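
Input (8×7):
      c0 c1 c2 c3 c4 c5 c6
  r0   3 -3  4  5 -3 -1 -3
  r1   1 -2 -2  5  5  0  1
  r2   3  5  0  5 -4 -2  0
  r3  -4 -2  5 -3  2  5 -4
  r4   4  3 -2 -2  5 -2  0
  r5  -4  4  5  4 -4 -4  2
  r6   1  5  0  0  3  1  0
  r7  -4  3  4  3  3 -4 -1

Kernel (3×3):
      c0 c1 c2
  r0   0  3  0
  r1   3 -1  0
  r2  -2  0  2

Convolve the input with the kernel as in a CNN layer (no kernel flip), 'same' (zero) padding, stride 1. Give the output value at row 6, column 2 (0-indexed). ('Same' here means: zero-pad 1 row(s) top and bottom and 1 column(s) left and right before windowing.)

The receptive field on the zero-padded input at this output position is [4 5 4 / 5 0 0 / 3 4 3]. Elementwise product with the kernel and sum: 5·3 + 5·3 + 0·-1 + 3·-2 + 3·2.

30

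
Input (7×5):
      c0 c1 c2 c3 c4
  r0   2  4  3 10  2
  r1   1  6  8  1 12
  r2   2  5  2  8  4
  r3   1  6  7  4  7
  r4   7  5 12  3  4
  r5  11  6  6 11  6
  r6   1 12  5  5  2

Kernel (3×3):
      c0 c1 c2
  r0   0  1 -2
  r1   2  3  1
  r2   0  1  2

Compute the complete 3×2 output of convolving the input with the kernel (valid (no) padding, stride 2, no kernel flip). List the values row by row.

Output[0,0]: The receptive field on the input at this output position is [2 4 3 / 1 6 8 / 2 5 2]. Elementwise product with the kernel and sum: 4·1 + 3·-2 + 1·2 + 6·3 + 8·1 + 5·1 + 2·2.
Output[0,1]: The receptive field on the input at this output position is [3 10 2 / 8 1 12 / 2 8 4]. Elementwise product with the kernel and sum: 10·1 + 2·-2 + 8·2 + 1·3 + 12·1 + 8·1 + 4·2.

35 53
57 44
49 55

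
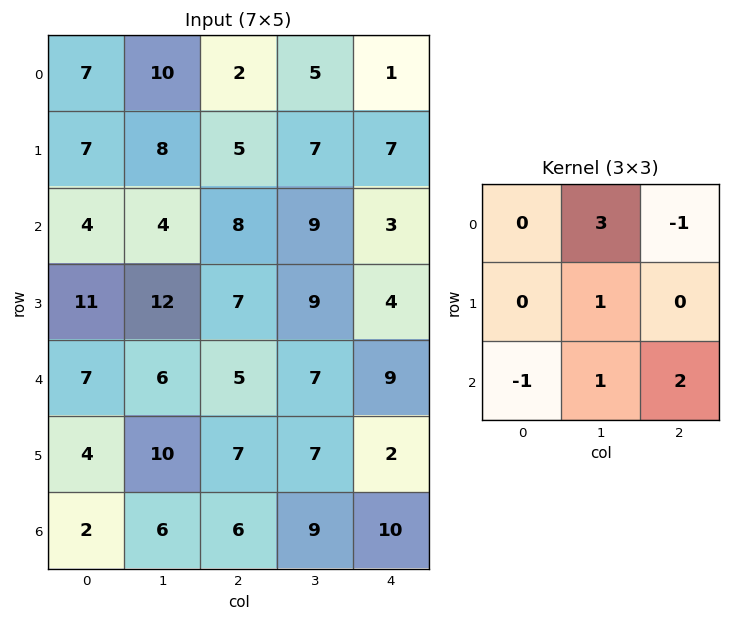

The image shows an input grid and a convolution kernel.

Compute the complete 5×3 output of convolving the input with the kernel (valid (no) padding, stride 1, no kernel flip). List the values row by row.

Output[0,0]: The receptive field on the input at this output position is [7 10 2 / 7 8 5 / 4 4 8]. Elementwise product with the kernel and sum: 10·3 + 2·-1 + 8·1 + 4·-1 + 4·1 + 8·2.

52 28 28
38 29 33
25 35 53
55 28 34
39 33 42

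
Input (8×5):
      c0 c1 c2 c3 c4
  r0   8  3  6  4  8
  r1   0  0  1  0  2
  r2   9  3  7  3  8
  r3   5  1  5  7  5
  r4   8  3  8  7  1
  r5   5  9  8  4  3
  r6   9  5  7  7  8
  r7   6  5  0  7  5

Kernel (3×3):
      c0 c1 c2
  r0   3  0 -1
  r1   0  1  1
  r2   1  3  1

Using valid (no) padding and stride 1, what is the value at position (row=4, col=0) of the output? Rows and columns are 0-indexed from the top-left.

The receptive field on the input at this output position is [8 3 8 / 5 9 8 / 9 5 7]. Elementwise product with the kernel and sum: 8·3 + 8·-1 + 9·1 + 8·1 + 9·1 + 5·3 + 7·1.

64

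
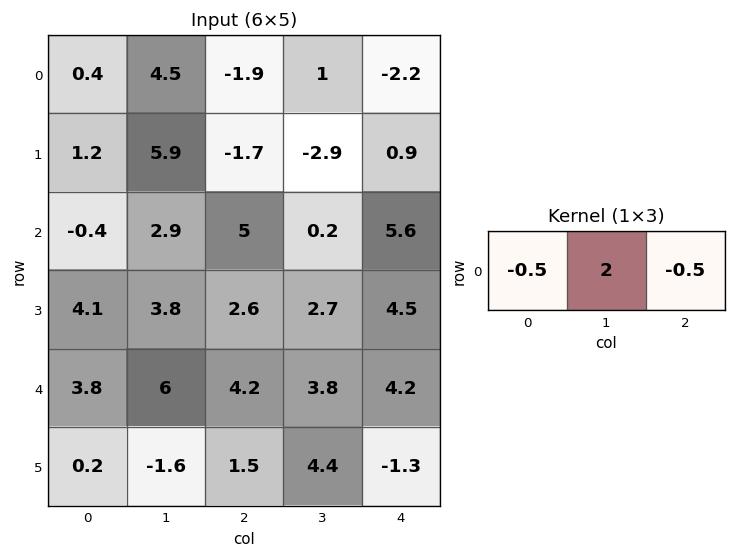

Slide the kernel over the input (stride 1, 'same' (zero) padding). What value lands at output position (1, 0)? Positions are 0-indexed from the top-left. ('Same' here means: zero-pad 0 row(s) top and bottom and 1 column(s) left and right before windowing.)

The receptive field on the zero-padded input at this output position is [0 1.2 5.9]. Elementwise product with the kernel and sum: 0·-0.5 + 1.2·2 + 5.9·-0.5.

-0.55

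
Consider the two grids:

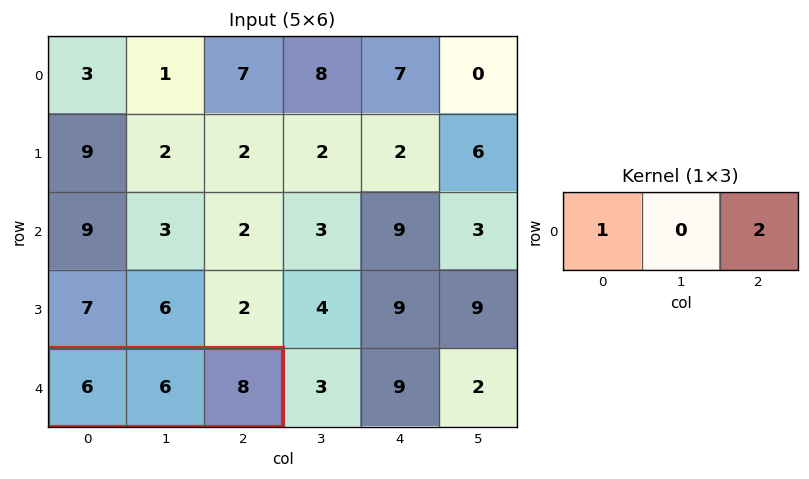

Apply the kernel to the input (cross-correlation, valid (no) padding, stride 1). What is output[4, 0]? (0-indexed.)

The receptive field on the input at this output position is [6 6 8]. Elementwise product with the kernel and sum: 6·1 + 8·2.

22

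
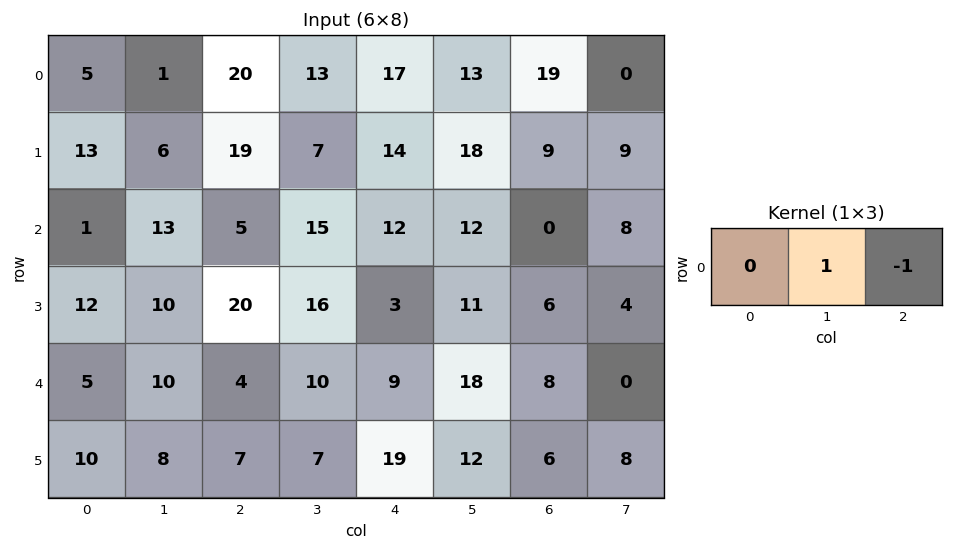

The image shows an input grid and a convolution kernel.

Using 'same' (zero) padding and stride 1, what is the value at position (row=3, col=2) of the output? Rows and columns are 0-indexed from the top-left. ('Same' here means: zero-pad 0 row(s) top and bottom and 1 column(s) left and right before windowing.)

The receptive field on the zero-padded input at this output position is [10 20 16]. Elementwise product with the kernel and sum: 20·1 + 16·-1.

4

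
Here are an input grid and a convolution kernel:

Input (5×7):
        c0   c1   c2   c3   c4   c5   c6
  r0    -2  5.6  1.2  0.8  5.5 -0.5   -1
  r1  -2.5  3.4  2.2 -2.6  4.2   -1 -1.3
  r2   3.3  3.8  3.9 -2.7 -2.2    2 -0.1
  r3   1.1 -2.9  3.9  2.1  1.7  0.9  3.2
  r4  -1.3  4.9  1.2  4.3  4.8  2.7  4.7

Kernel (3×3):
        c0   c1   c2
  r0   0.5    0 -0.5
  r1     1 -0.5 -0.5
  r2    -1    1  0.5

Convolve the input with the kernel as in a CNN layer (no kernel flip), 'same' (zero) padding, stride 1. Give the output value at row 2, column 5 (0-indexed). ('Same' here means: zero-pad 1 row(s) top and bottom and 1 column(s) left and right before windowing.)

0.4

The receptive field on the zero-padded input at this output position is [4.2 -1 -1.3 / -2.2 2 -0.1 / 1.7 0.9 3.2]. Elementwise product with the kernel and sum: 4.2·0.5 + -1.3·-0.5 + -2.2·1 + 2·-0.5 + -0.1·-0.5 + 1.7·-1 + 0.9·1 + 3.2·0.5.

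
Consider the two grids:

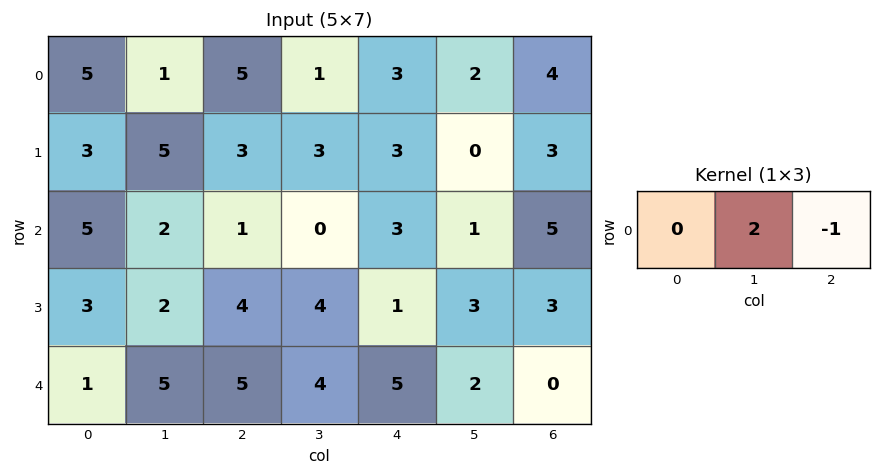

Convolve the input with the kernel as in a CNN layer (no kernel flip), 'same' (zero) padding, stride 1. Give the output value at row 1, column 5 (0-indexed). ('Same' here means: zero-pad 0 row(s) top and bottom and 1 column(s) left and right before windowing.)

The receptive field on the zero-padded input at this output position is [3 0 3]. Elementwise product with the kernel and sum: 0·2 + 3·-1.

-3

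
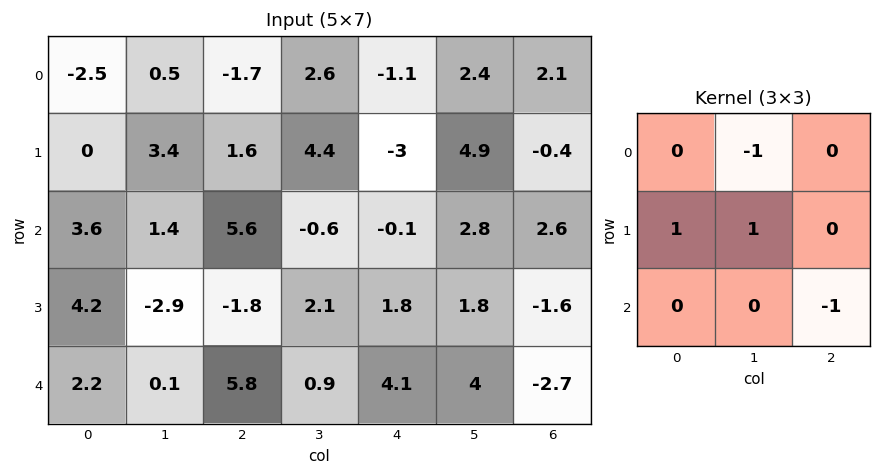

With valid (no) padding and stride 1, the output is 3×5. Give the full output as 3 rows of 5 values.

-2.7 7.3 3.5 -0.3 -3.1
3.4 3.3 -1.2 0.5 -0.6
-5.9 -11.2 -3.2 0 3.5

Output[0,0]: The receptive field on the input at this output position is [-2.5 0.5 -1.7 / 0 3.4 1.6 / 3.6 1.4 5.6]. Elementwise product with the kernel and sum: 0.5·-1 + 0·1 + 3.4·1 + 5.6·-1.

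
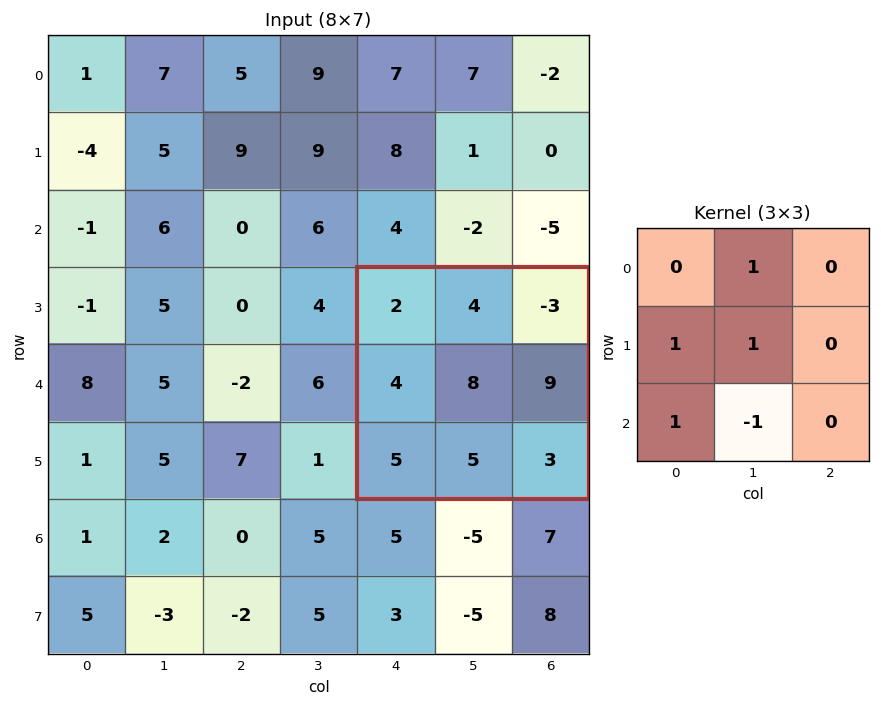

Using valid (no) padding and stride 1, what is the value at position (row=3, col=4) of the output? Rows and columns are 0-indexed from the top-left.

The receptive field on the input at this output position is [2 4 -3 / 4 8 9 / 5 5 3]. Elementwise product with the kernel and sum: 4·1 + 4·1 + 8·1 + 5·1 + 5·-1.

16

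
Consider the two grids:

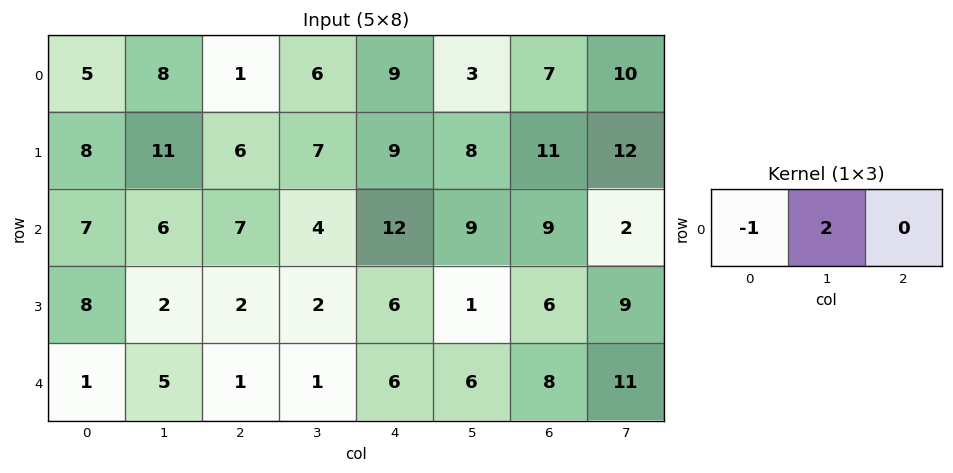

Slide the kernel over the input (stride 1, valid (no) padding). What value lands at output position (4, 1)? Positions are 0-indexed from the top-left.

-3

The receptive field on the input at this output position is [5 1 1]. Elementwise product with the kernel and sum: 5·-1 + 1·2.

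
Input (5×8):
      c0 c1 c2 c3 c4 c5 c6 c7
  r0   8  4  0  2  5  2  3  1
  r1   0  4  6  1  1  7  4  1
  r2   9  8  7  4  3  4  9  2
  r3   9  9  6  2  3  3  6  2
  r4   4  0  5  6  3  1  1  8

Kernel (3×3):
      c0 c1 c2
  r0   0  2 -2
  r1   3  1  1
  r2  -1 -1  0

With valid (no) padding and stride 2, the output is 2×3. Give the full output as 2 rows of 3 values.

Output[0,0]: The receptive field on the input at this output position is [8 4 0 / 0 4 6 / 9 8 7]. Elementwise product with the kernel and sum: 4·2 + 0·-2 + 0·3 + 4·1 + 6·1 + 9·-1 + 8·-1.

1 3 5
40 14 4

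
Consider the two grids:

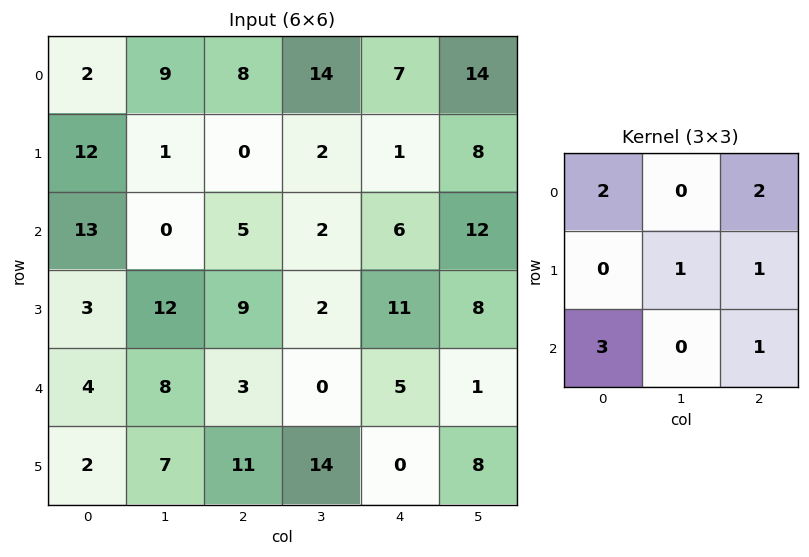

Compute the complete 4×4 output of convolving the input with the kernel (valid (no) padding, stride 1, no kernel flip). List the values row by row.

Output[0,0]: The receptive field on the input at this output position is [2 9 8 / 12 1 0 / 13 0 5]. Elementwise product with the kernel and sum: 2·2 + 8·2 + 1·1 + 0·1 + 13·3 + 5·1.

65 50 54 83
47 51 48 52
72 39 49 48
52 66 78 76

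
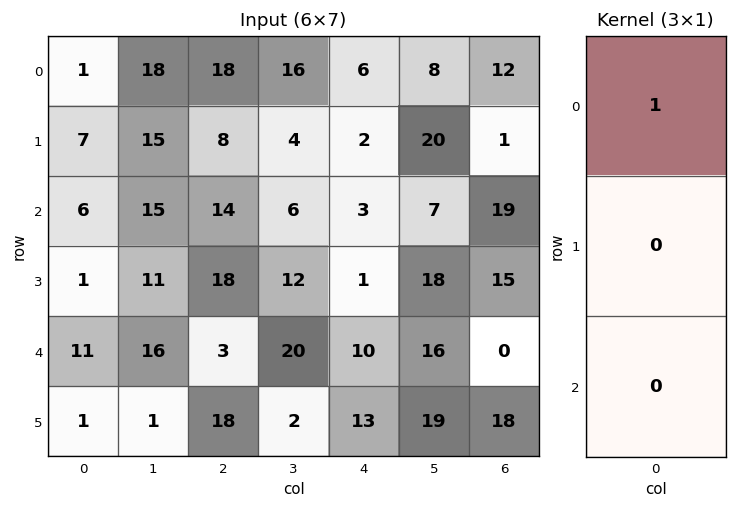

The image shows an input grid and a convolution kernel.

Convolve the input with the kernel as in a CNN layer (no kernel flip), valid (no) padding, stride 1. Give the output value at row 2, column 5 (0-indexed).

The receptive field on the input at this output position is [7 / 18 / 16]. Elementwise product with the kernel and sum: 7·1.

7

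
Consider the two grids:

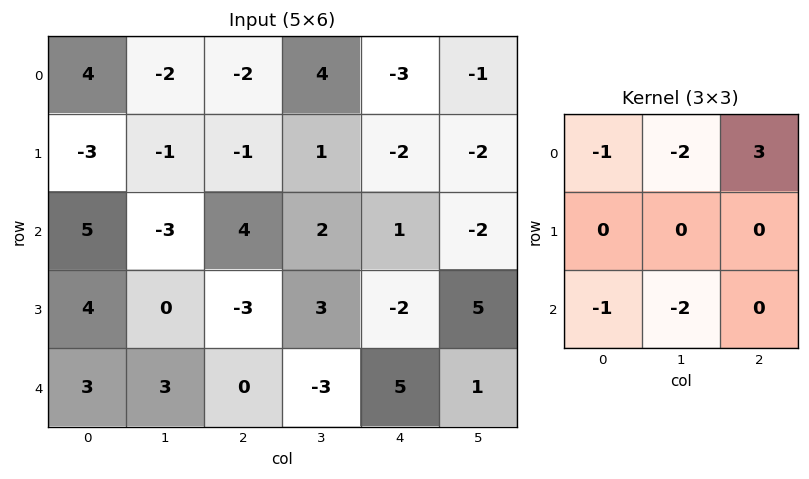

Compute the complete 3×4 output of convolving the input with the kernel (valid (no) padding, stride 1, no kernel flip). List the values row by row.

Output[0,0]: The receptive field on the input at this output position is [4 -2 -2 / -3 -1 -1 / 5 -3 4]. Elementwise product with the kernel and sum: 4·-1 + -2·-2 + -2·3 + 5·-1 + -3·-2.
Output[0,1]: The receptive field on the input at this output position is [-2 -2 4 / -1 -1 1 / -3 4 2]. Elementwise product with the kernel and sum: -2·-1 + -2·-2 + 4·3 + -3·-1 + 4·-2.

-5 13 -23 -5
-2 12 -10 -2
4 -2 1 -17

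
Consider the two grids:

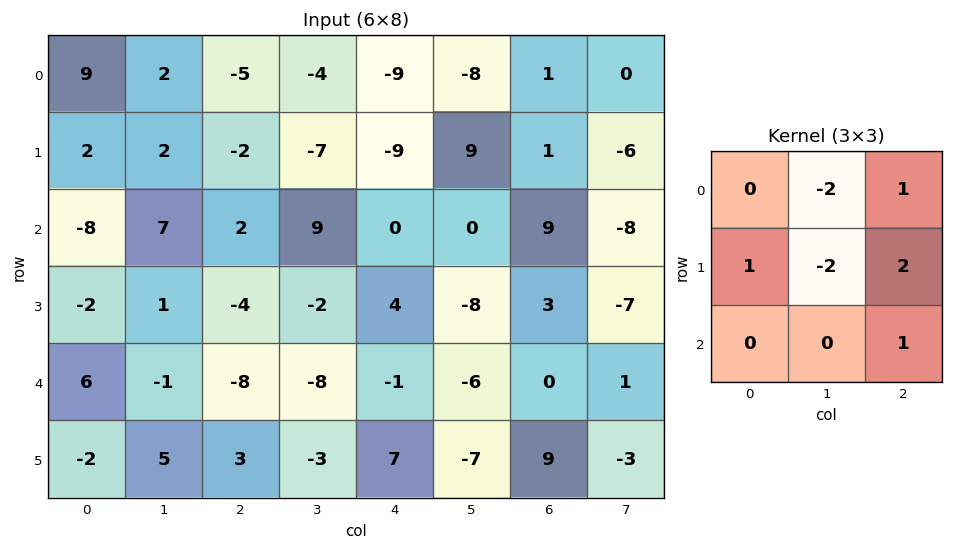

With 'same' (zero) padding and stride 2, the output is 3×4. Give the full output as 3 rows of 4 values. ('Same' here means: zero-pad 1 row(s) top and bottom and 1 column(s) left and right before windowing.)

Output[0,0]: The receptive field on the zero-padded input at this output position is [0 0 0 / 0 9 2 / 0 2 2]. Elementwise product with the kernel and sum: 0·-2 + 0·1 + 0·1 + 9·-2 + 2·2 + 2·1.

-12 -3 7 -16
29 16 28 -49
-4 2 -41 -20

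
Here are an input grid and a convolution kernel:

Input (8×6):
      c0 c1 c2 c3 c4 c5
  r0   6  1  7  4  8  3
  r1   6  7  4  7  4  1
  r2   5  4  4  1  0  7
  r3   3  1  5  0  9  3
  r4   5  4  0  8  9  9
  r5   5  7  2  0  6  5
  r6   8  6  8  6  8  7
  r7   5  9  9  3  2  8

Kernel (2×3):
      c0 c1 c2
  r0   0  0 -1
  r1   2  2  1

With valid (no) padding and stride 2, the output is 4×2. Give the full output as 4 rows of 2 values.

Output[0,0]: The receptive field on the input at this output position is [6 1 7 / 6 7 4]. Elementwise product with the kernel and sum: 7·-1 + 6·2 + 7·2 + 4·1.

23 18
9 19
26 1
29 18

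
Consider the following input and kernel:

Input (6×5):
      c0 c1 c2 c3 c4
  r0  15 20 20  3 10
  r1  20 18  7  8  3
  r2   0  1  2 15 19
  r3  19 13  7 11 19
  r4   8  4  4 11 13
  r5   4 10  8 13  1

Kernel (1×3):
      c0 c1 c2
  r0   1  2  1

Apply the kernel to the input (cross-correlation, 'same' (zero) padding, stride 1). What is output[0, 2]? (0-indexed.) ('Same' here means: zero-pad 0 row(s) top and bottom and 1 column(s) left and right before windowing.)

63

The receptive field on the zero-padded input at this output position is [20 20 3]. Elementwise product with the kernel and sum: 20·1 + 20·2 + 3·1.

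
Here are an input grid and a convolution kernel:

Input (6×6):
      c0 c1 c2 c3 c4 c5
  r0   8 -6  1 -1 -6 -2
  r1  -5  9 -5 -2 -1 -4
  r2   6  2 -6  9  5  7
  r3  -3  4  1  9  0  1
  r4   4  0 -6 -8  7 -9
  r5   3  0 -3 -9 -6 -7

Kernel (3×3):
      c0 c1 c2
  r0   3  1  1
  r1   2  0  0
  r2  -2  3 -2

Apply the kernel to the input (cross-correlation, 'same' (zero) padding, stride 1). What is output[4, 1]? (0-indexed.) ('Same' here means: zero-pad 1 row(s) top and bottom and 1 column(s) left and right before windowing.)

The receptive field on the zero-padded input at this output position is [-3 4 1 / 4 0 -6 / 3 0 -3]. Elementwise product with the kernel and sum: -3·3 + 4·1 + 1·1 + 4·2 + 3·-2 + 0·3 + -3·-2.

4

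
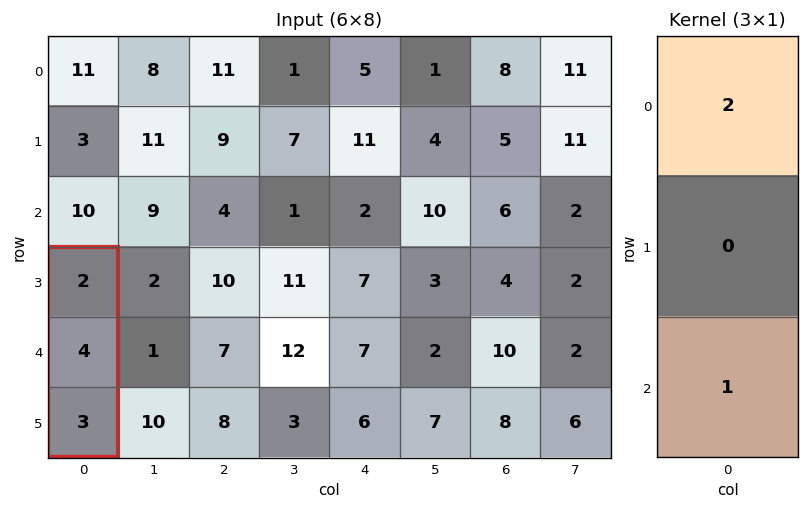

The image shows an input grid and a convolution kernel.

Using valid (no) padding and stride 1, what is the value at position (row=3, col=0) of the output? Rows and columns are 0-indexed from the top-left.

7

The receptive field on the input at this output position is [2 / 4 / 3]. Elementwise product with the kernel and sum: 2·2 + 3·1.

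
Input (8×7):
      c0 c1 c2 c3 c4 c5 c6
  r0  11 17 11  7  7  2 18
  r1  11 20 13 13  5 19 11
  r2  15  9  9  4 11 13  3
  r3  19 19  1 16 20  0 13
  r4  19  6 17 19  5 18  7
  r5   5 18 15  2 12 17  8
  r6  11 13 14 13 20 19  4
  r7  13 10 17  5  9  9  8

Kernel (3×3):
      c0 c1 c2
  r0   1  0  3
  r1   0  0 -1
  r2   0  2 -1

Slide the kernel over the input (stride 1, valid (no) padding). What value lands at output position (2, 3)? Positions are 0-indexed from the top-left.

The receptive field on the input at this output position is [4 11 13 / 16 20 0 / 19 5 18]. Elementwise product with the kernel and sum: 4·1 + 13·3 + 0·-1 + 5·2 + 18·-1.

35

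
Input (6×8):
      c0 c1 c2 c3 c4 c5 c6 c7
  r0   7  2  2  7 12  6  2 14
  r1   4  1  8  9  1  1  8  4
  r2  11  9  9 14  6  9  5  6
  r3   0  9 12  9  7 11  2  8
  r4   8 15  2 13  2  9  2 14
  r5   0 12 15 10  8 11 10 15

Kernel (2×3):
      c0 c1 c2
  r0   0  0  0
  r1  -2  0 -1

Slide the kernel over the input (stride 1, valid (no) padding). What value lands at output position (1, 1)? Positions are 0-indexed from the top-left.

The receptive field on the input at this output position is [1 8 9 / 9 9 14]. Elementwise product with the kernel and sum: 9·-2 + 14·-1.

-32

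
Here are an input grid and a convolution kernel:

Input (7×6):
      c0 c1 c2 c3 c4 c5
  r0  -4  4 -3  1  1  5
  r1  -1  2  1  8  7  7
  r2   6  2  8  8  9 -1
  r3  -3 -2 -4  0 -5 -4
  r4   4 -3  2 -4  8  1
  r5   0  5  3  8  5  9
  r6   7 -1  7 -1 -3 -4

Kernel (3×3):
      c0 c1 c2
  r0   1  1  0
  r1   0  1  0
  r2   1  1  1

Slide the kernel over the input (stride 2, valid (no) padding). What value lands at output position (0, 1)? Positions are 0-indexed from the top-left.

31

The receptive field on the input at this output position is [-3 1 1 / 1 8 7 / 8 8 9]. Elementwise product with the kernel and sum: -3·1 + 1·1 + 8·1 + 8·1 + 8·1 + 9·1.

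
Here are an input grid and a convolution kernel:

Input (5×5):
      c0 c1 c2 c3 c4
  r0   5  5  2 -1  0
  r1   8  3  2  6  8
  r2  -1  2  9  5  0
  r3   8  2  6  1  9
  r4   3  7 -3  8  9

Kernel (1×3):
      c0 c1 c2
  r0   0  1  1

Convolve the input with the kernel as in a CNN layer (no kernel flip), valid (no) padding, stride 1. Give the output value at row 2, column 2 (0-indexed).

5

The receptive field on the input at this output position is [9 5 0]. Elementwise product with the kernel and sum: 5·1 + 0·1.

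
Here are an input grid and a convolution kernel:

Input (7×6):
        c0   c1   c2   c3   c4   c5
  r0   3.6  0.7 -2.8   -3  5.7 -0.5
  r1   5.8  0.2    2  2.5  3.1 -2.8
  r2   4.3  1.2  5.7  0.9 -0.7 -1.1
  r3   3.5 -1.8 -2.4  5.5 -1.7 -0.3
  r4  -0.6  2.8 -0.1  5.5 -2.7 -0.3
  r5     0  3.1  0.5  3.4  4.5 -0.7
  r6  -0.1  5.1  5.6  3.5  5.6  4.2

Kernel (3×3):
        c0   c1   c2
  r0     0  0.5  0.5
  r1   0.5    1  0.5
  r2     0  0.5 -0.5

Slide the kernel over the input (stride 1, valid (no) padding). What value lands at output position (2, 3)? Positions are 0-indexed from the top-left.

-1.2

The receptive field on the input at this output position is [0.9 -0.7 -1.1 / 5.5 -1.7 -0.3 / 5.5 -2.7 -0.3]. Elementwise product with the kernel and sum: -0.7·0.5 + -1.1·0.5 + 5.5·0.5 + -1.7·1 + -0.3·0.5 + -2.7·0.5 + -0.3·-0.5.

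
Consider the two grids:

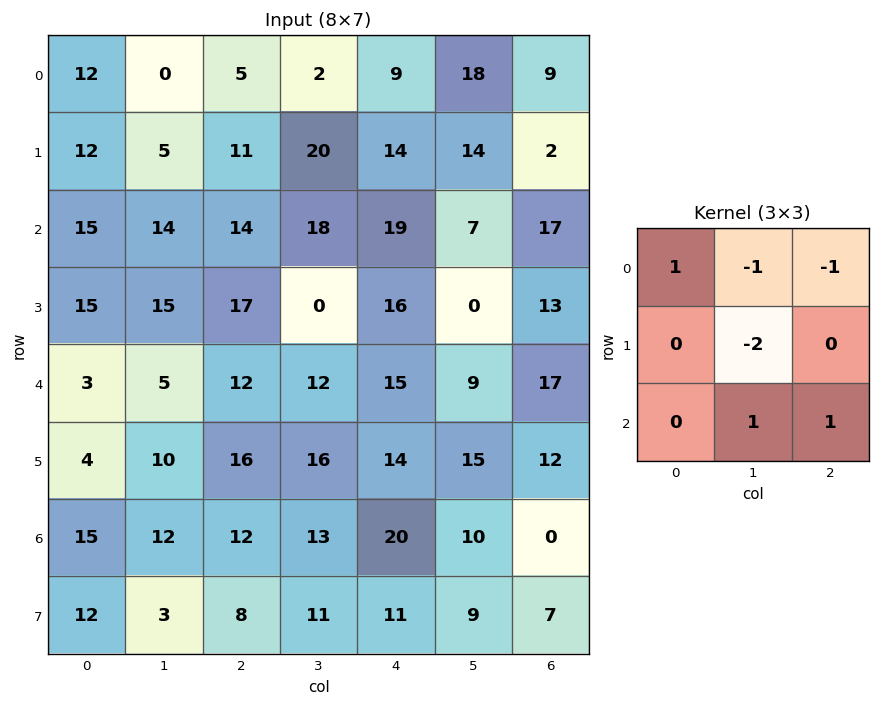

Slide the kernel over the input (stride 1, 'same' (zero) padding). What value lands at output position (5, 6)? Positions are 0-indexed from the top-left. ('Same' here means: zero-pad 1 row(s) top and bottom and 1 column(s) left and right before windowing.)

-32

The receptive field on the zero-padded input at this output position is [9 17 0 / 15 12 0 / 10 0 0]. Elementwise product with the kernel and sum: 9·1 + 17·-1 + 0·-1 + 12·-2 + 0·1 + 0·1.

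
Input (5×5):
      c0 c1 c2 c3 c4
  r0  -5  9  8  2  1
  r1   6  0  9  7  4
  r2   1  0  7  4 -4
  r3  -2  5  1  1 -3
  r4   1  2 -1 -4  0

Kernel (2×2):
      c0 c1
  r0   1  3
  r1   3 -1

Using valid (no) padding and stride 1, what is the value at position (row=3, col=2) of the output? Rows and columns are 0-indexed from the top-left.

The receptive field on the input at this output position is [1 1 / -1 -4]. Elementwise product with the kernel and sum: 1·1 + 1·3 + -1·3 + -4·-1.

5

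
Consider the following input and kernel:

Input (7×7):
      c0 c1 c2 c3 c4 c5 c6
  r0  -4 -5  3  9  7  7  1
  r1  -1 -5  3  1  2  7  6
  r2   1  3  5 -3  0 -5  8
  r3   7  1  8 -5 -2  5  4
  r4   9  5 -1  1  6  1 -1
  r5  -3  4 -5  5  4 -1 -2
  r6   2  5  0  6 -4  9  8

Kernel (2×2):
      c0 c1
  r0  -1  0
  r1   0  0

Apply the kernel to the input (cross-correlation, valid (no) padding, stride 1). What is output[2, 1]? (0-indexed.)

The receptive field on the input at this output position is [3 5 / 1 8]. Elementwise product with the kernel and sum: 3·-1.

-3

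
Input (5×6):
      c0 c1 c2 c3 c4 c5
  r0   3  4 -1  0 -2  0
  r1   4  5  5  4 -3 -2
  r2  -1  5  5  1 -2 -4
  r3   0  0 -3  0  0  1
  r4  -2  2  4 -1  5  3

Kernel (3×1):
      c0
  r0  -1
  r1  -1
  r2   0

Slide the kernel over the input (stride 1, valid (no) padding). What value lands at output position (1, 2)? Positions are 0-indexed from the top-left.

The receptive field on the input at this output position is [5 / 5 / -3]. Elementwise product with the kernel and sum: 5·-1 + 5·-1.

-10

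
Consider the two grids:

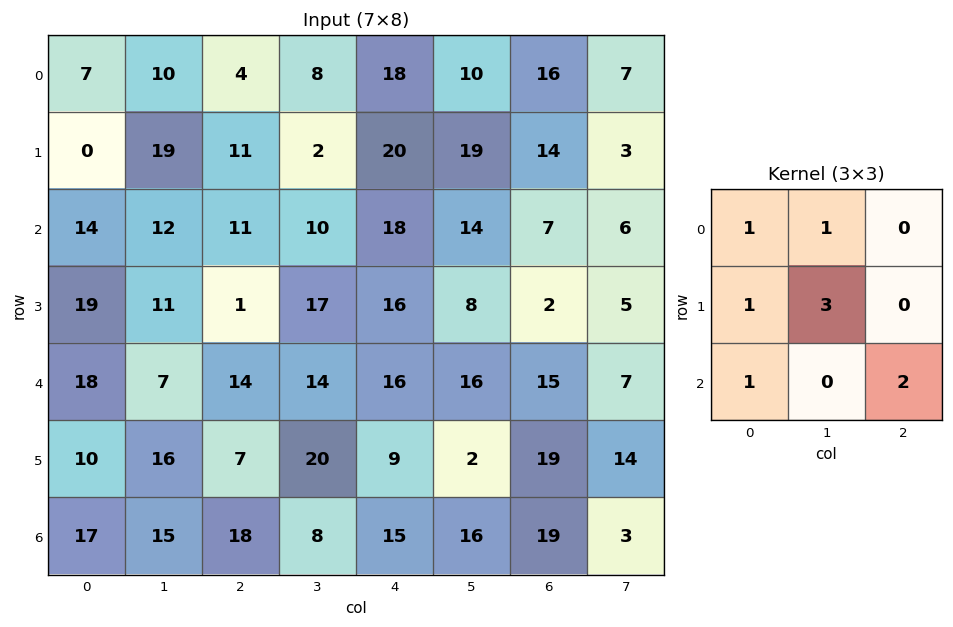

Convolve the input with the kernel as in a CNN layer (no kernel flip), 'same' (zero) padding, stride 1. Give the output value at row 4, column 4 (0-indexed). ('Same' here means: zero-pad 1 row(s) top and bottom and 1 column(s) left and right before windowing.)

119

The receptive field on the zero-padded input at this output position is [17 16 8 / 14 16 16 / 20 9 2]. Elementwise product with the kernel and sum: 17·1 + 16·1 + 14·1 + 16·3 + 20·1 + 2·2.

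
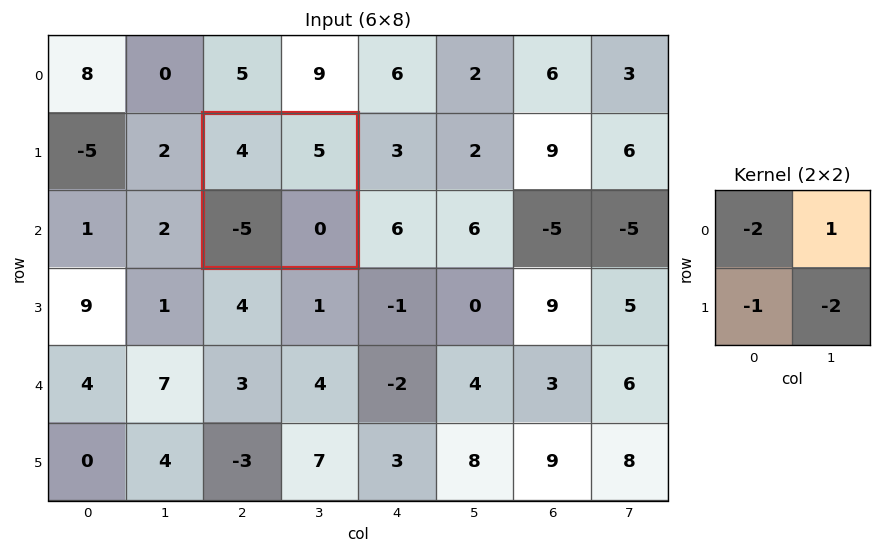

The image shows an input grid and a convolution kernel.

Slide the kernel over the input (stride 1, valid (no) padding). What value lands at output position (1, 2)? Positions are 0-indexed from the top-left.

The receptive field on the input at this output position is [4 5 / -5 0]. Elementwise product with the kernel and sum: 4·-2 + 5·1 + -5·-1 + 0·-2.

2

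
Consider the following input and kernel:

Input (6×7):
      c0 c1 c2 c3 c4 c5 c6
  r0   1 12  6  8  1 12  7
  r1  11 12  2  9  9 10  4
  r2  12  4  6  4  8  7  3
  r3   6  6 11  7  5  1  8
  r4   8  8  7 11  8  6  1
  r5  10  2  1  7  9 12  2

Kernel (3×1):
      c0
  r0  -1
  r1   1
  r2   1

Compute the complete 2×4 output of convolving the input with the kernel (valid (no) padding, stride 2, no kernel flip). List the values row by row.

Output[0,0]: The receptive field on the input at this output position is [1 / 11 / 12]. Elementwise product with the kernel and sum: 1·-1 + 11·1 + 12·1.

22 2 16 0
2 12 5 6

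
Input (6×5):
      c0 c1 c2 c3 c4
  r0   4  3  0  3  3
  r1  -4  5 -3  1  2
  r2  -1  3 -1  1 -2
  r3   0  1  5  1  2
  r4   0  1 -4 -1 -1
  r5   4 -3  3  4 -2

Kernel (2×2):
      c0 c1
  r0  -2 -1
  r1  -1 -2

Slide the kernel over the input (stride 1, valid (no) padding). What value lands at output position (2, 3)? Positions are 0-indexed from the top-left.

The receptive field on the input at this output position is [1 -2 / 1 2]. Elementwise product with the kernel and sum: 1·-2 + -2·-1 + 1·-1 + 2·-2.

-5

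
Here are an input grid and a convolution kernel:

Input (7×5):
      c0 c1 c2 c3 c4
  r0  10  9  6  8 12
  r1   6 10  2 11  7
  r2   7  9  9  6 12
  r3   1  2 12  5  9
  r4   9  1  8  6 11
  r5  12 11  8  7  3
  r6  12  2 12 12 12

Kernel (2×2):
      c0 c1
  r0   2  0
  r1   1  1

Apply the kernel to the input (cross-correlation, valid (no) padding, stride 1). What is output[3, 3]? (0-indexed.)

27

The receptive field on the input at this output position is [5 9 / 6 11]. Elementwise product with the kernel and sum: 5·2 + 6·1 + 11·1.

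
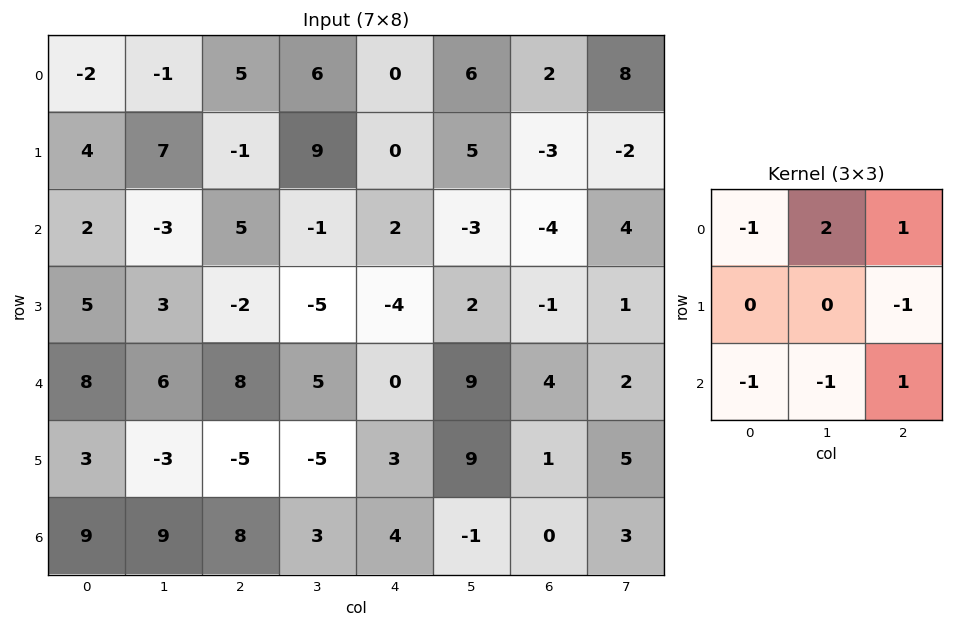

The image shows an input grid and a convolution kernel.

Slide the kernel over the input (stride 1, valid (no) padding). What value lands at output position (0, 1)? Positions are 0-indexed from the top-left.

The receptive field on the input at this output position is [-1 5 6 / 7 -1 9 / -3 5 -1]. Elementwise product with the kernel and sum: -1·-1 + 5·2 + 6·1 + 9·-1 + -3·-1 + 5·-1 + -1·1.

5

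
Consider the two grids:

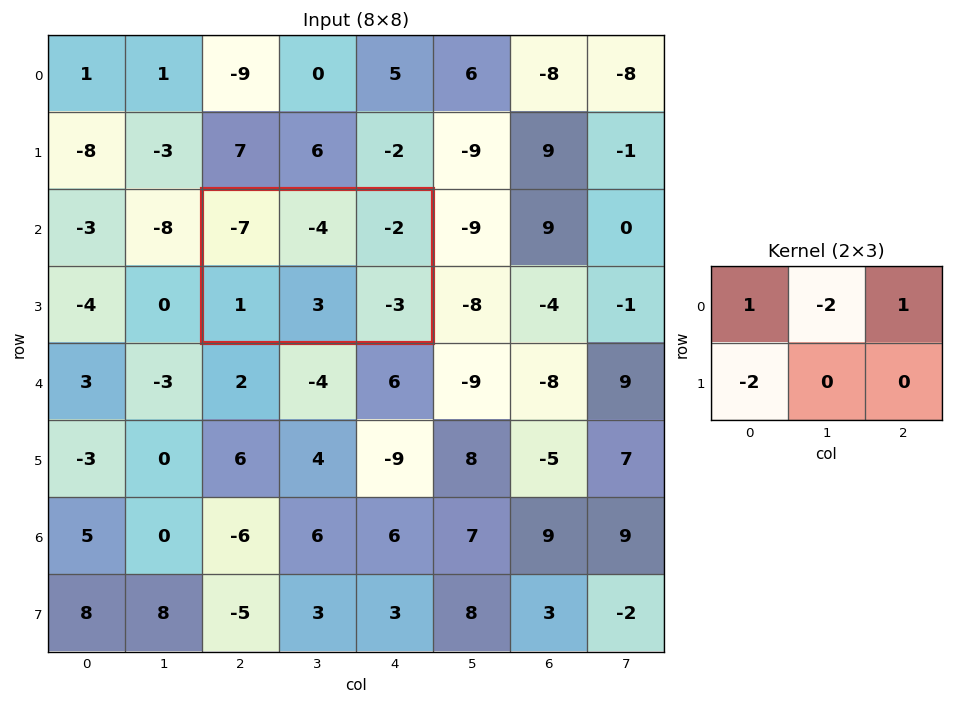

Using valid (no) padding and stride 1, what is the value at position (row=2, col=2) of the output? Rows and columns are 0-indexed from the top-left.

-3

The receptive field on the input at this output position is [-7 -4 -2 / 1 3 -3]. Elementwise product with the kernel and sum: -7·1 + -4·-2 + -2·1 + 1·-2.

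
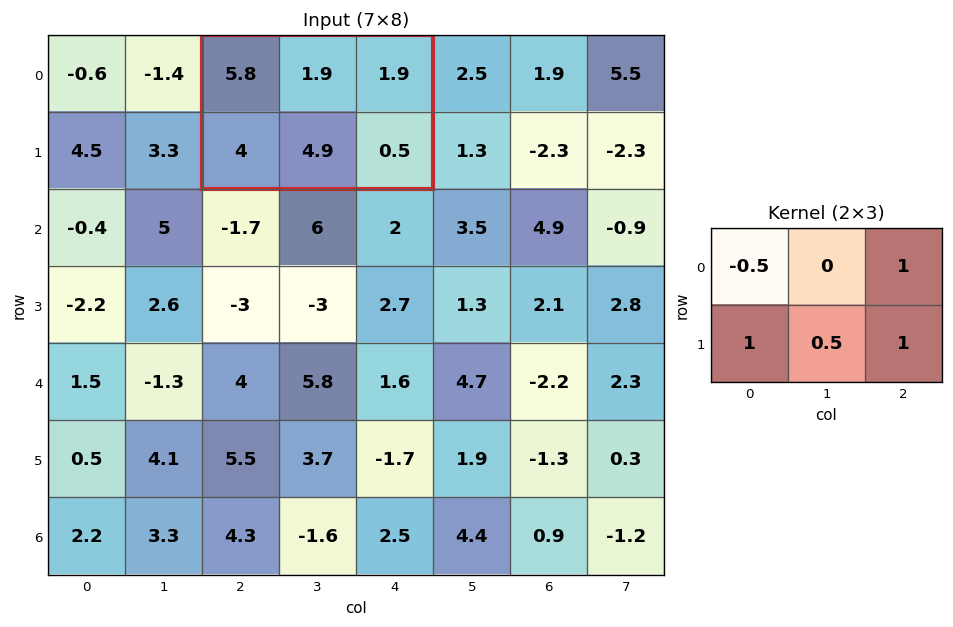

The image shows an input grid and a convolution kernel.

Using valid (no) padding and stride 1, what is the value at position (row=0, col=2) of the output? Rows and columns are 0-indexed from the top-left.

The receptive field on the input at this output position is [5.8 1.9 1.9 / 4 4.9 0.5]. Elementwise product with the kernel and sum: 5.8·-0.5 + 1.9·1 + 4·1 + 4.9·0.5 + 0.5·1.

5.95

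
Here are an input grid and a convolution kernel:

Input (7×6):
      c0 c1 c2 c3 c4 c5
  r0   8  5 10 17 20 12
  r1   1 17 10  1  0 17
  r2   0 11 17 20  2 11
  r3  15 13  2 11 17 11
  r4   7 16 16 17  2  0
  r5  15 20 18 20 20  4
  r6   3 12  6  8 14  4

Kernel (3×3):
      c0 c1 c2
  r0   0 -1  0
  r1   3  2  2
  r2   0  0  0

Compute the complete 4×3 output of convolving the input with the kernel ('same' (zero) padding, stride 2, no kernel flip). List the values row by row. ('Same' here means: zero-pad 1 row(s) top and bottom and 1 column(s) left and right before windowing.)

26 69 115
21 97 86
31 112 38
15 46 40

Output[0,0]: The receptive field on the zero-padded input at this output position is [0 0 0 / 0 8 5 / 0 1 17]. Elementwise product with the kernel and sum: 0·-1 + 0·3 + 8·2 + 5·2.
Output[0,1]: The receptive field on the zero-padded input at this output position is [0 0 0 / 5 10 17 / 17 10 1]. Elementwise product with the kernel and sum: 0·-1 + 5·3 + 10·2 + 17·2.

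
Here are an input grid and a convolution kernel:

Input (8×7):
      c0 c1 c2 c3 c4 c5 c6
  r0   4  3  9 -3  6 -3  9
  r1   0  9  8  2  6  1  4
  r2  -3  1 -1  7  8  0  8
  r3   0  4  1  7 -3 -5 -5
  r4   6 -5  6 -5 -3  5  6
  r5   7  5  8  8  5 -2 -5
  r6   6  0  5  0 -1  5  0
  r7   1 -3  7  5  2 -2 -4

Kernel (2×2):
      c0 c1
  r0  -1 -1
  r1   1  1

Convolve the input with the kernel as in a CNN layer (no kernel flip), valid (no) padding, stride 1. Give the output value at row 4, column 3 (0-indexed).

21

The receptive field on the input at this output position is [-5 -3 / 8 5]. Elementwise product with the kernel and sum: -5·-1 + -3·-1 + 8·1 + 5·1.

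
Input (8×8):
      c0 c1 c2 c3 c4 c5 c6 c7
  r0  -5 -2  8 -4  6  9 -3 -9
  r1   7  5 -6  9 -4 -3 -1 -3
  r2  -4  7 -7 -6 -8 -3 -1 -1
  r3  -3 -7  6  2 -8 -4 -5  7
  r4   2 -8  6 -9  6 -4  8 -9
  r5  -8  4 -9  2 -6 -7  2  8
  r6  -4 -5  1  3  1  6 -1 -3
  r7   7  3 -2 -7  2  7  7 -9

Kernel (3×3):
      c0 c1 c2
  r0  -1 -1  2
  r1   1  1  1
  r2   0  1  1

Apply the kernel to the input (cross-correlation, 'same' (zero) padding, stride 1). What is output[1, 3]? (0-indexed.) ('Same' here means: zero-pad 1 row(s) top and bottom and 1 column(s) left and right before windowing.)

-7

The receptive field on the zero-padded input at this output position is [8 -4 6 / -6 9 -4 / -7 -6 -8]. Elementwise product with the kernel and sum: 8·-1 + -4·-1 + 6·2 + -6·1 + 9·1 + -4·1 + -6·1 + -8·1.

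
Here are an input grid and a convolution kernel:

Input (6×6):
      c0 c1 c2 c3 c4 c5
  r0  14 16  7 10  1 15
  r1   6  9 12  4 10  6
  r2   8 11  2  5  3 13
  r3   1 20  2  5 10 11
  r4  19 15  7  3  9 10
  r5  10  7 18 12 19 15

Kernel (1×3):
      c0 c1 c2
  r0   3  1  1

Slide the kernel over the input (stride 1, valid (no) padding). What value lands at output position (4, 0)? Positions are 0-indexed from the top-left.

79

The receptive field on the input at this output position is [19 15 7]. Elementwise product with the kernel and sum: 19·3 + 15·1 + 7·1.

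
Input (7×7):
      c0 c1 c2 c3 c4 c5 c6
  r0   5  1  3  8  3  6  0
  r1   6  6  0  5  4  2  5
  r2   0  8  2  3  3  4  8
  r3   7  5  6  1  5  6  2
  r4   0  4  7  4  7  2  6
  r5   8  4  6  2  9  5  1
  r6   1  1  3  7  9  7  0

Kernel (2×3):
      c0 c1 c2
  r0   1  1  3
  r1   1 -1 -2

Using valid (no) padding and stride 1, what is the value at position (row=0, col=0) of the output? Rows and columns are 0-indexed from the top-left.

15

The receptive field on the input at this output position is [5 1 3 / 6 6 0]. Elementwise product with the kernel and sum: 5·1 + 1·1 + 3·3 + 6·1 + 6·-1 + 0·-2.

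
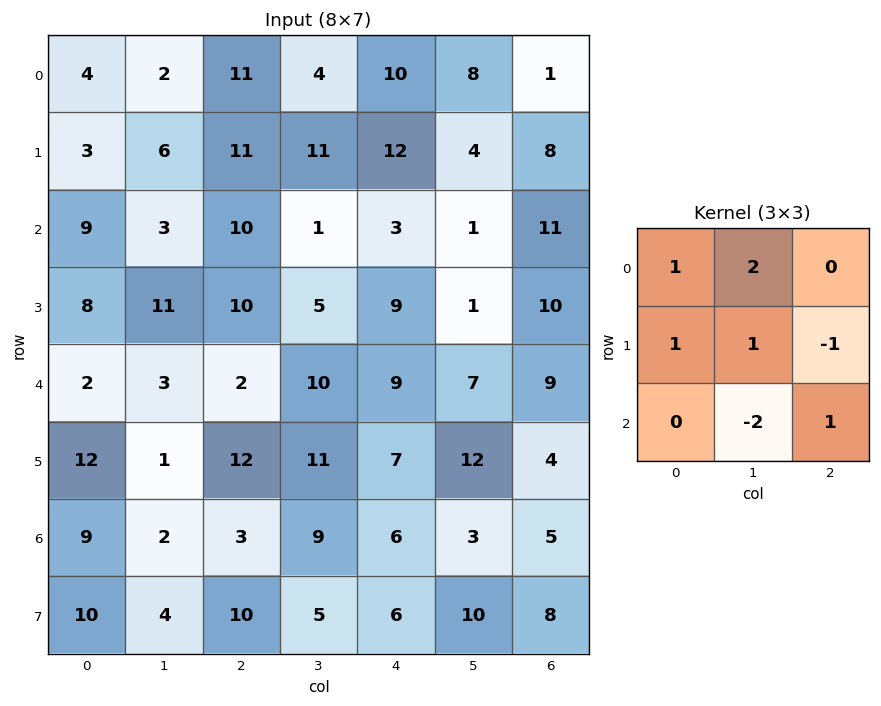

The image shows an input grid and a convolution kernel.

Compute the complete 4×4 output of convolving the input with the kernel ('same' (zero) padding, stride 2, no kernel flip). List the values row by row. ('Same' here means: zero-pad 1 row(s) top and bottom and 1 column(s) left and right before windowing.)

2 -2 -14 -7
7 25 21 12
-8 13 33 29
15 6 35 12

Output[0,0]: The receptive field on the zero-padded input at this output position is [0 0 0 / 0 4 2 / 0 3 6]. Elementwise product with the kernel and sum: 0·1 + 0·2 + 0·1 + 4·1 + 2·-1 + 3·-2 + 6·1.
Output[0,1]: The receptive field on the zero-padded input at this output position is [0 0 0 / 2 11 4 / 6 11 11]. Elementwise product with the kernel and sum: 0·1 + 0·2 + 2·1 + 11·1 + 4·-1 + 11·-2 + 11·1.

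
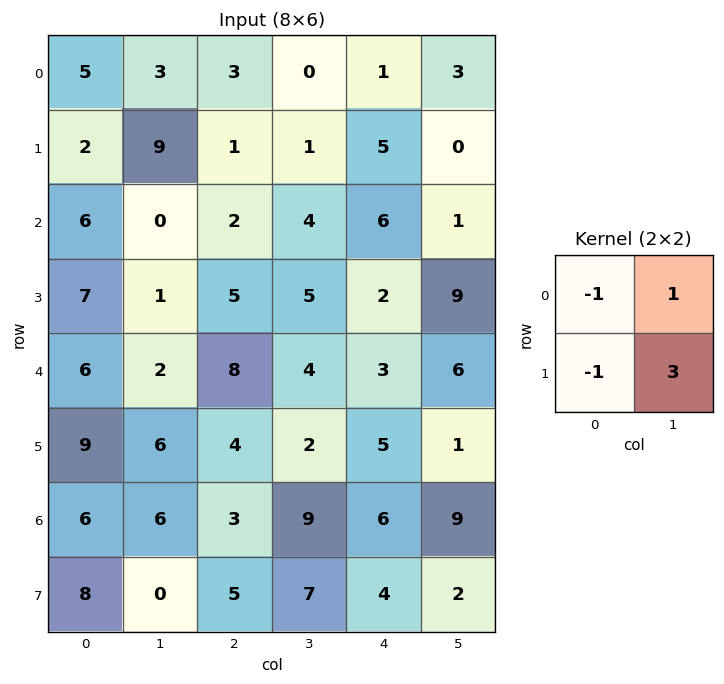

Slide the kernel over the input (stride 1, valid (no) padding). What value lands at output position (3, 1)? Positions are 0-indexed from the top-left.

The receptive field on the input at this output position is [1 5 / 2 8]. Elementwise product with the kernel and sum: 1·-1 + 5·1 + 2·-1 + 8·3.

26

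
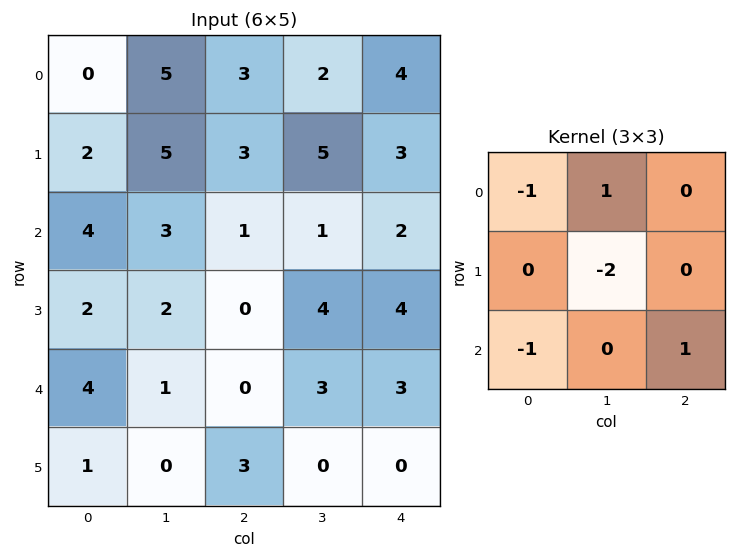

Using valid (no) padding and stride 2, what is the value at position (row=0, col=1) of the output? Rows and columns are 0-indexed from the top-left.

-10

The receptive field on the input at this output position is [3 2 4 / 3 5 3 / 1 1 2]. Elementwise product with the kernel and sum: 3·-1 + 2·1 + 5·-2 + 1·-1 + 2·1.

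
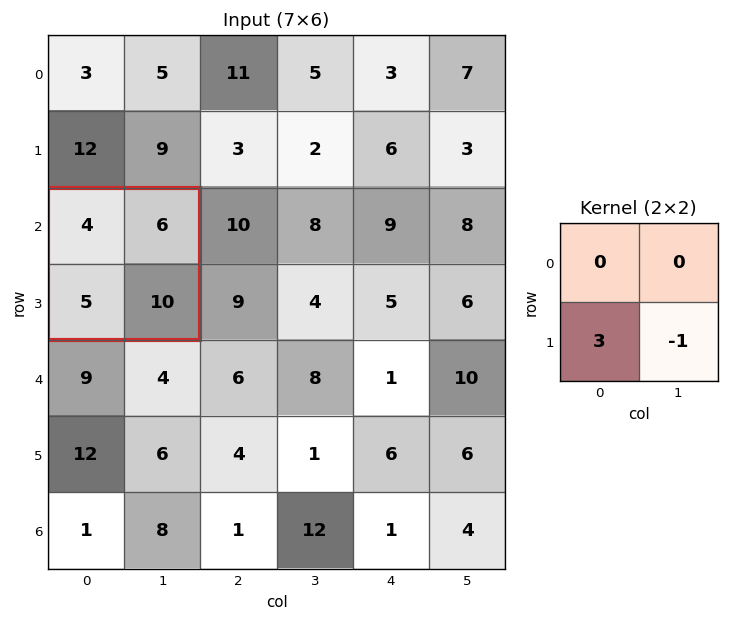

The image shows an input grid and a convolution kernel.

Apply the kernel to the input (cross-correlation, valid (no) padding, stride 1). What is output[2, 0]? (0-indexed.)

The receptive field on the input at this output position is [4 6 / 5 10]. Elementwise product with the kernel and sum: 5·3 + 10·-1.

5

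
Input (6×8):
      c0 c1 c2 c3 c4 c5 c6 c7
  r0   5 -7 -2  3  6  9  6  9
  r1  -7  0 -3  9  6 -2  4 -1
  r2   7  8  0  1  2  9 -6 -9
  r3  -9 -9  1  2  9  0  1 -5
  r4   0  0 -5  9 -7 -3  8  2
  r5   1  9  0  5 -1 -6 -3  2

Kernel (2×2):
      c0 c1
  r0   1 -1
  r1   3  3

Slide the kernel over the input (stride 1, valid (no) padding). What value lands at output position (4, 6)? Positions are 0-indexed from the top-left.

3

The receptive field on the input at this output position is [8 2 / -3 2]. Elementwise product with the kernel and sum: 8·1 + 2·-1 + -3·3 + 2·3.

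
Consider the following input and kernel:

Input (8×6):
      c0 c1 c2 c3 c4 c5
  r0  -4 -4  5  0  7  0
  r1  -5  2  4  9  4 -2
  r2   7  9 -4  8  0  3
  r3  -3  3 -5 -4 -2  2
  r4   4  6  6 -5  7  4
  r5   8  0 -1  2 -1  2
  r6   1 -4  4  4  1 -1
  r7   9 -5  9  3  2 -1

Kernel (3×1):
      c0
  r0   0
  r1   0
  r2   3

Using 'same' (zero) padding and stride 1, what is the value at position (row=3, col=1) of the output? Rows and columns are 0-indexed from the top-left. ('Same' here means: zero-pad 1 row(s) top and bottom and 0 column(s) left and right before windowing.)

The receptive field on the zero-padded input at this output position is [9 / 3 / 6]. Elementwise product with the kernel and sum: 6·3.

18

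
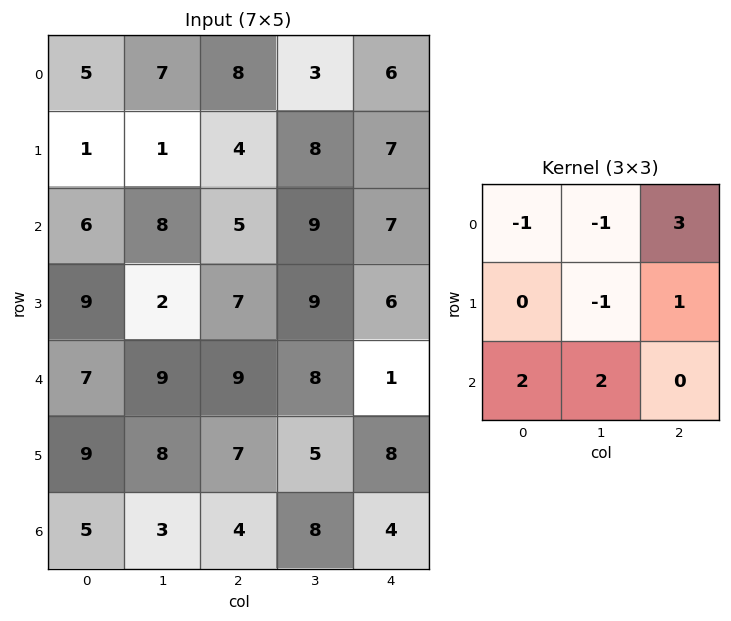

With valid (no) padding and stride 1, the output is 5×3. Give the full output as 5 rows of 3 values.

43 24 34
29 41 39
38 52 38
44 47 19
26 18 13

Output[0,0]: The receptive field on the input at this output position is [5 7 8 / 1 1 4 / 6 8 5]. Elementwise product with the kernel and sum: 5·-1 + 7·-1 + 8·3 + 1·-1 + 4·1 + 6·2 + 8·2.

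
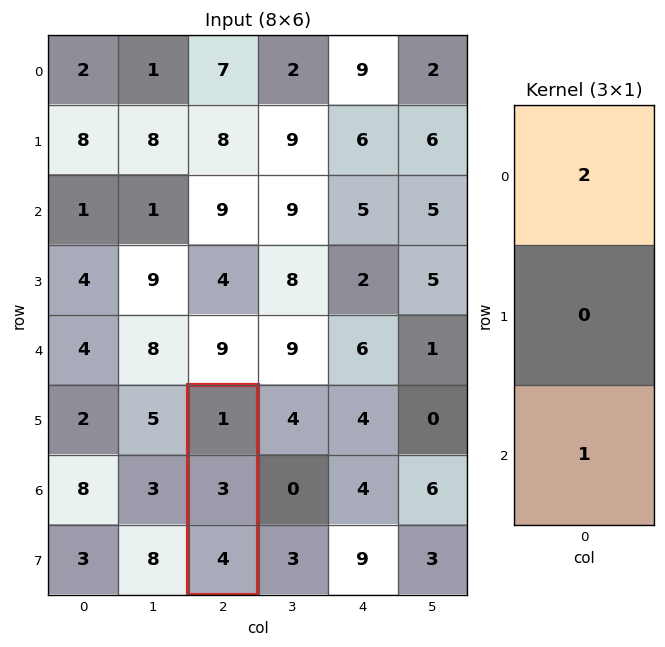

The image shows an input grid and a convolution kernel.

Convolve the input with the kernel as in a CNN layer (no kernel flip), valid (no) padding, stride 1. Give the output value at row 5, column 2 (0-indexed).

6

The receptive field on the input at this output position is [1 / 3 / 4]. Elementwise product with the kernel and sum: 1·2 + 4·1.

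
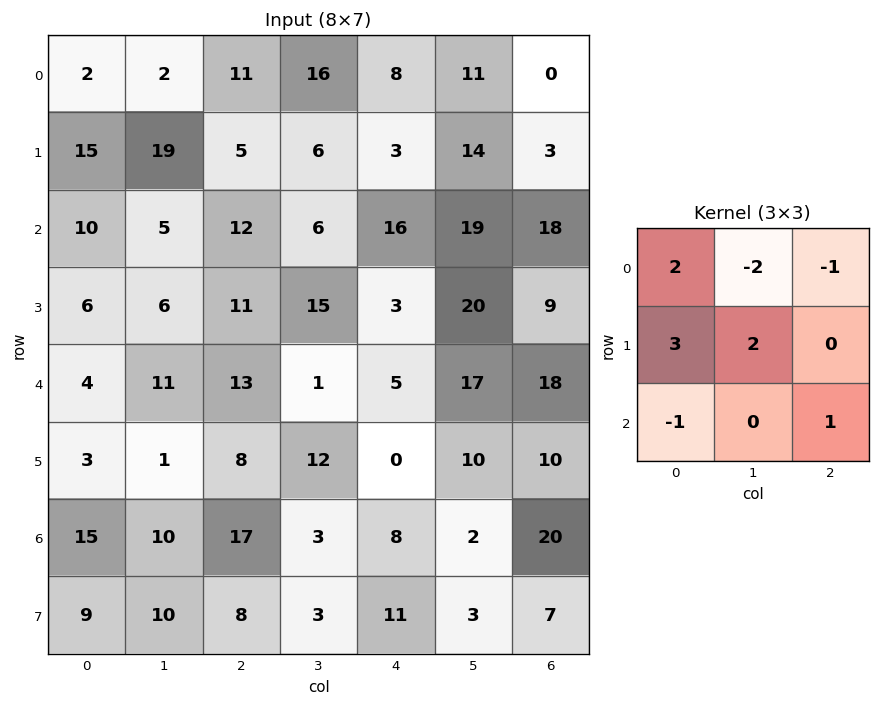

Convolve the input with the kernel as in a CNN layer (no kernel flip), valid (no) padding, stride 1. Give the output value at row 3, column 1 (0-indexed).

The receptive field on the input at this output position is [6 11 15 / 11 13 1 / 1 8 12]. Elementwise product with the kernel and sum: 6·2 + 11·-2 + 15·-1 + 11·3 + 13·2 + 1·-1 + 12·1.

45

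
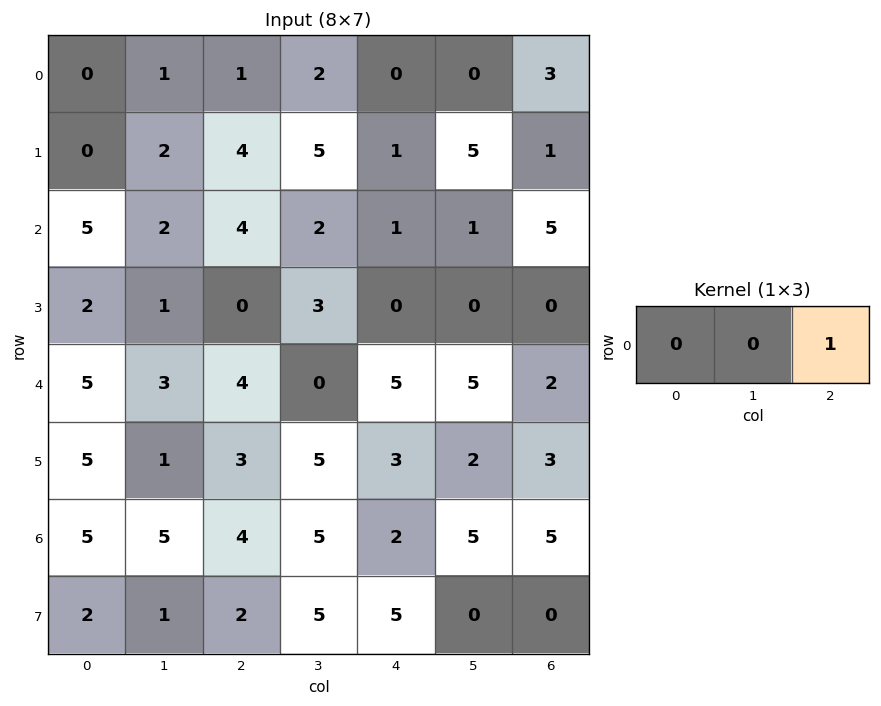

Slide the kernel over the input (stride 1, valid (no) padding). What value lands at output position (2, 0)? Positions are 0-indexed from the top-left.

The receptive field on the input at this output position is [5 2 4]. Elementwise product with the kernel and sum: 4·1.

4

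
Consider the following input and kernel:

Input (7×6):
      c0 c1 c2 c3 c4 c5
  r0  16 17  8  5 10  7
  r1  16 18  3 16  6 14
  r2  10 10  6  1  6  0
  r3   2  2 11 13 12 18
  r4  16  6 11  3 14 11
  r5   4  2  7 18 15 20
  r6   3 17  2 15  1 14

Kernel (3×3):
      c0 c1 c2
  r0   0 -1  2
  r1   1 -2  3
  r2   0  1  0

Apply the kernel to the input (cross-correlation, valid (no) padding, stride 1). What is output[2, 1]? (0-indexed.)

26

The receptive field on the input at this output position is [10 6 1 / 2 11 13 / 6 11 3]. Elementwise product with the kernel and sum: 6·-1 + 1·2 + 2·1 + 11·-2 + 13·3 + 11·1.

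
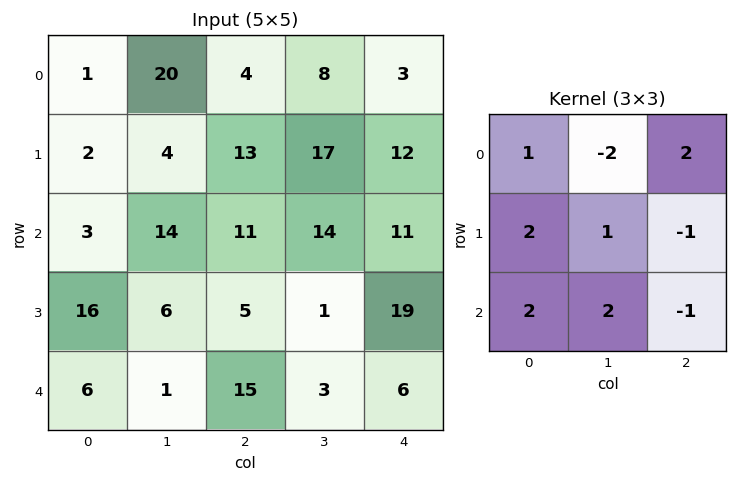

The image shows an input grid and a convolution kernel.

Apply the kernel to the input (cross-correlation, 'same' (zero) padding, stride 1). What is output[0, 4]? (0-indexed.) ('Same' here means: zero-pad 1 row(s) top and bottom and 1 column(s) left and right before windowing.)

The receptive field on the zero-padded input at this output position is [0 0 0 / 8 3 0 / 17 12 0]. Elementwise product with the kernel and sum: 0·1 + 0·-2 + 0·2 + 8·2 + 3·1 + 0·-1 + 17·2 + 12·2 + 0·-1.

77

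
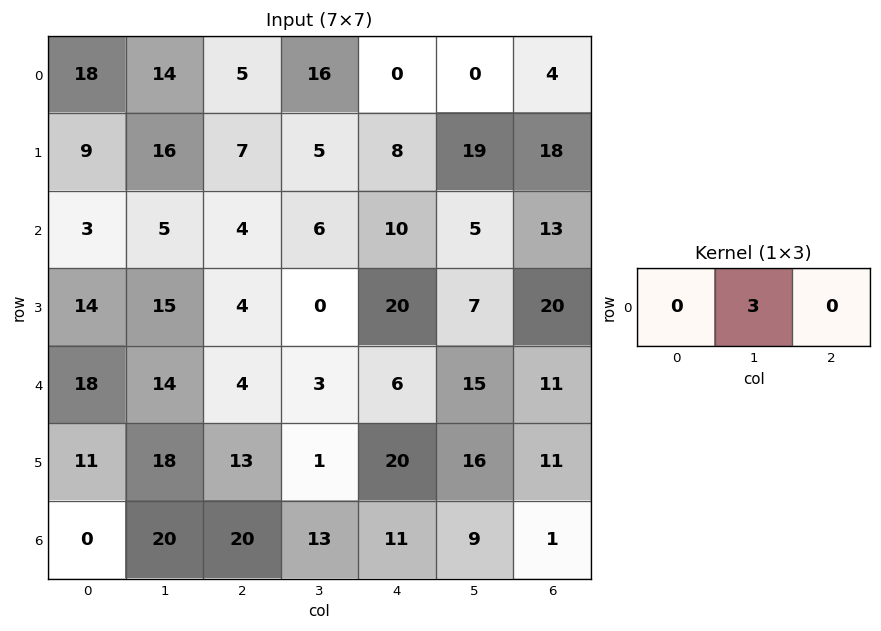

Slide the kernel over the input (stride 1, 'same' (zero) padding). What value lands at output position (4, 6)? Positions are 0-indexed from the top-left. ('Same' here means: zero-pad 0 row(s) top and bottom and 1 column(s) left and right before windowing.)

The receptive field on the zero-padded input at this output position is [15 11 0]. Elementwise product with the kernel and sum: 11·3.

33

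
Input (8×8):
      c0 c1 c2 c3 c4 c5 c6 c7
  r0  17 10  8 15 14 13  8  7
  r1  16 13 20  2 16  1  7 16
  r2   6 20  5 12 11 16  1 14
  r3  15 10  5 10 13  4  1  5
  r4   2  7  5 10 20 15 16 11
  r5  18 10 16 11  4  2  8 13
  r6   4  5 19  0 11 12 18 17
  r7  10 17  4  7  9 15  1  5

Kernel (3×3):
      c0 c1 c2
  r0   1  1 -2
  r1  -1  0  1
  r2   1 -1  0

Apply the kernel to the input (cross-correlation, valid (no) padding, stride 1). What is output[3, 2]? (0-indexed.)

The receptive field on the input at this output position is [5 10 13 / 5 10 20 / 16 11 4]. Elementwise product with the kernel and sum: 5·1 + 10·1 + 13·-2 + 5·-1 + 20·1 + 16·1 + 11·-1.

9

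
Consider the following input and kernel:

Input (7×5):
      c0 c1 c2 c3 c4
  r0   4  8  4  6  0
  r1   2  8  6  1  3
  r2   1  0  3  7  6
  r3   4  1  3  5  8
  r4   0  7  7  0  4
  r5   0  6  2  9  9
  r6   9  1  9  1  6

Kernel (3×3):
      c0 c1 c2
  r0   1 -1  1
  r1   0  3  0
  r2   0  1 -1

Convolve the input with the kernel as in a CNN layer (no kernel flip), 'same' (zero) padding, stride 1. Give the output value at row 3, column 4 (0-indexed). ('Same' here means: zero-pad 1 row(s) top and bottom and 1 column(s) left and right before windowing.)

29

The receptive field on the zero-padded input at this output position is [7 6 0 / 5 8 0 / 0 4 0]. Elementwise product with the kernel and sum: 7·1 + 6·-1 + 0·1 + 8·3 + 4·1 + 0·-1.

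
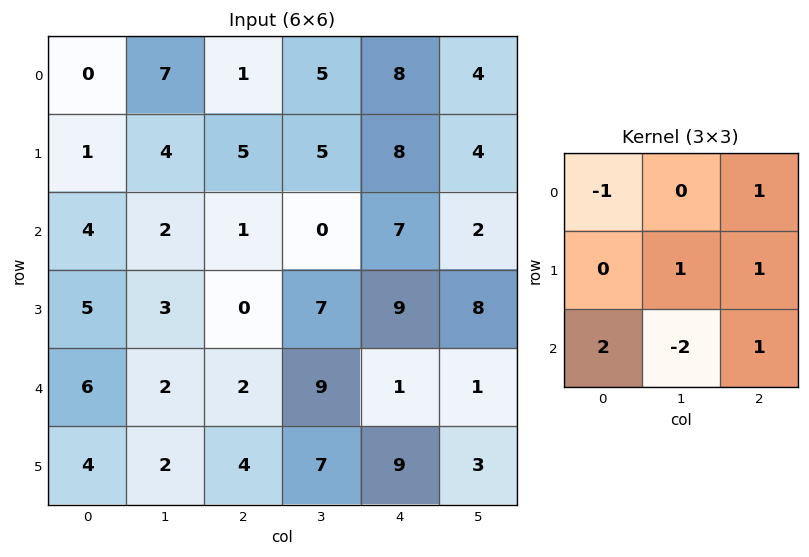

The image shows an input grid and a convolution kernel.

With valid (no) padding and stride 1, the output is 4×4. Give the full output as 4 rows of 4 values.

Output[0,0]: The receptive field on the input at this output position is [0 7 1 / 1 4 5 / 4 2 1]. Elementwise product with the kernel and sum: 0·-1 + 1·1 + 4·1 + 5·1 + 4·2 + 2·-2 + 1·1.
Output[0,1]: The receptive field on the input at this output position is [7 1 5 / 4 5 5 / 2 1 0]. Elementwise product with the kernel and sum: 7·-1 + 5·1 + 5·1 + 5·1 + 2·2 + 1·-2 + 0·1.

15 10 29 -1
11 15 5 12
10 14 9 36
7 18 22 2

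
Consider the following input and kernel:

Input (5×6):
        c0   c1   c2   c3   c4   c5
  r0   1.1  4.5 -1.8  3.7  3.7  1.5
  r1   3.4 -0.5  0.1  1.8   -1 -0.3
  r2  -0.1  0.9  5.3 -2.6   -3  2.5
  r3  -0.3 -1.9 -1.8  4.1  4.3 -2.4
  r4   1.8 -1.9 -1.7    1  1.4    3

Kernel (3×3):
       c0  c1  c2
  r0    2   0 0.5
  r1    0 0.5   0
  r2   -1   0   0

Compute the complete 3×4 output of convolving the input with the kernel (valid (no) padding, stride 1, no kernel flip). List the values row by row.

1.15 10 -6.15 10.25
7.6 4.45 0.2 -2.15
-0.3 1.5 12.85 -2.8

Output[0,0]: The receptive field on the input at this output position is [1.1 4.5 -1.8 / 3.4 -0.5 0.1 / -0.1 0.9 5.3]. Elementwise product with the kernel and sum: 1.1·2 + -1.8·0.5 + -0.5·0.5 + -0.1·-1.
Output[0,1]: The receptive field on the input at this output position is [4.5 -1.8 3.7 / -0.5 0.1 1.8 / 0.9 5.3 -2.6]. Elementwise product with the kernel and sum: 4.5·2 + 3.7·0.5 + 0.1·0.5 + 0.9·-1.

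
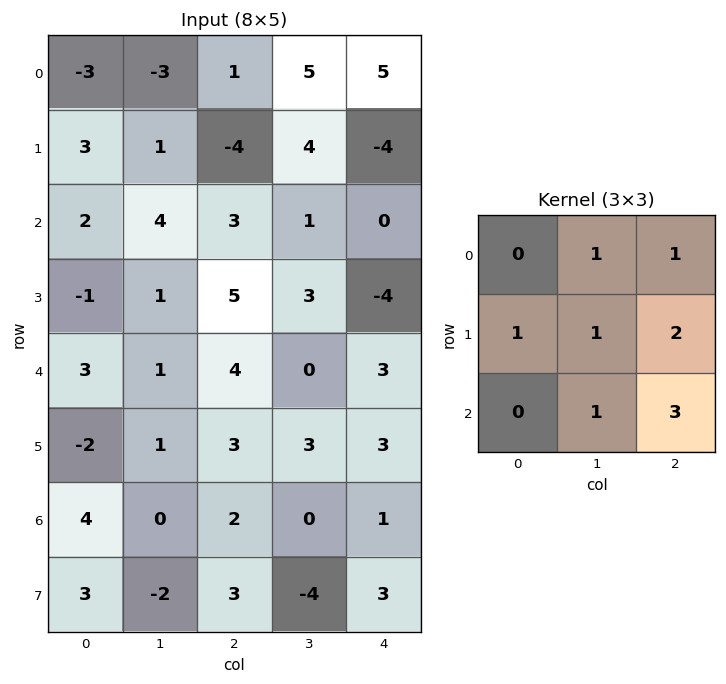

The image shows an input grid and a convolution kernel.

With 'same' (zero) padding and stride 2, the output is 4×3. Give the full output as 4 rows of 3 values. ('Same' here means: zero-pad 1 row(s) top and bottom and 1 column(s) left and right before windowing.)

Output[0,0]: The receptive field on the zero-padded input at this output position is [0 0 0 / 0 -3 -3 / 0 3 1]. Elementwise product with the kernel and sum: 0·1 + 0·1 + 0·1 + -3·1 + -3·2 + 3·1 + 1·3.
Output[0,1]: The receptive field on the zero-padded input at this output position is [0 0 0 / -3 1 5 / 1 -4 4]. Elementwise product with the kernel and sum: 0·1 + 0·1 + -3·1 + 1·1 + 5·2 + -4·1 + 4·3.

-3 16 6
16 23 -7
6 25 2
0 -1 7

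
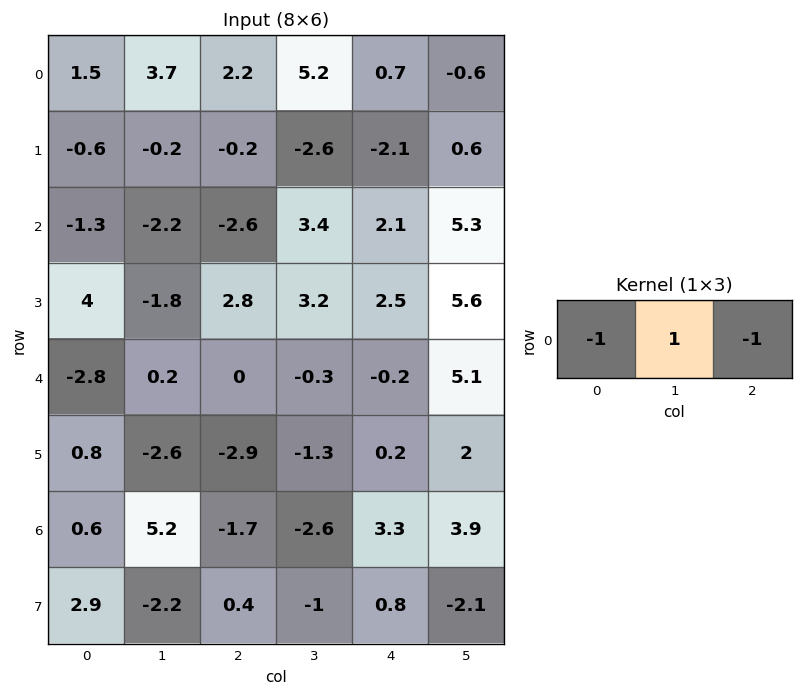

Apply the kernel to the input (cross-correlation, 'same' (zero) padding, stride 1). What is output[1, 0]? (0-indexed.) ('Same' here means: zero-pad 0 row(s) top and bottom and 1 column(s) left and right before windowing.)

The receptive field on the zero-padded input at this output position is [0 -0.6 -0.2]. Elementwise product with the kernel and sum: 0·-1 + -0.6·1 + -0.2·-1.

-0.4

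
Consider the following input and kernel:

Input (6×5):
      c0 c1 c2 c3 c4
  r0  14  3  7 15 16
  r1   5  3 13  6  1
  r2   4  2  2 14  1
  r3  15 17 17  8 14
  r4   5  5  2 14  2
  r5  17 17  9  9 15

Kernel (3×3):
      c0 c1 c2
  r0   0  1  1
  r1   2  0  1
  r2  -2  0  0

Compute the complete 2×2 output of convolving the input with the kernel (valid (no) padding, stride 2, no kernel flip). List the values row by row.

25 54
41 59

Output[0,0]: The receptive field on the input at this output position is [14 3 7 / 5 3 13 / 4 2 2]. Elementwise product with the kernel and sum: 3·1 + 7·1 + 5·2 + 13·1 + 4·-2.
Output[0,1]: The receptive field on the input at this output position is [7 15 16 / 13 6 1 / 2 14 1]. Elementwise product with the kernel and sum: 15·1 + 16·1 + 13·2 + 1·1 + 2·-2.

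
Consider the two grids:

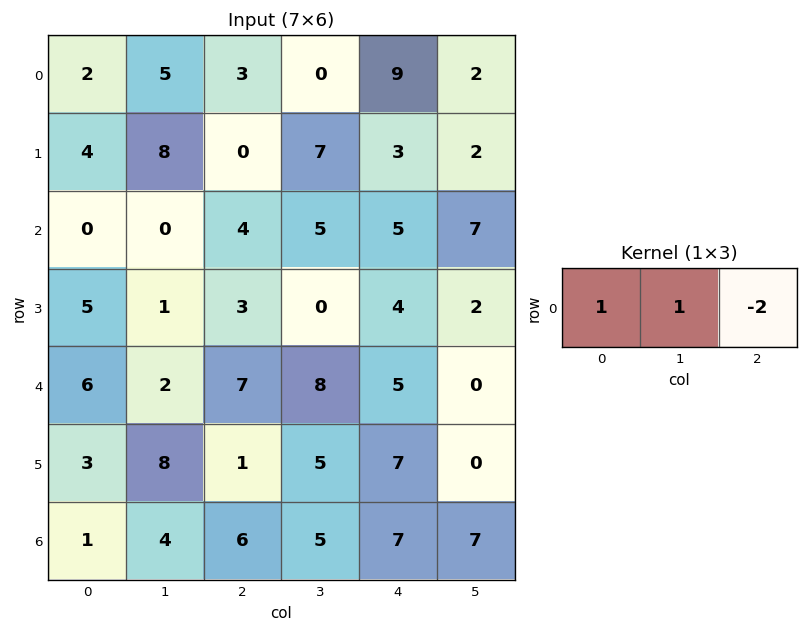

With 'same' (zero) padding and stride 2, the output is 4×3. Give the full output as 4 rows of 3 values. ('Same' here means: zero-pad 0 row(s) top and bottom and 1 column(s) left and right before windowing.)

Output[0,0]: The receptive field on the zero-padded input at this output position is [0 2 5]. Elementwise product with the kernel and sum: 0·1 + 2·1 + 5·-2.

-8 8 5
0 -6 -4
2 -7 13
-7 0 -2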